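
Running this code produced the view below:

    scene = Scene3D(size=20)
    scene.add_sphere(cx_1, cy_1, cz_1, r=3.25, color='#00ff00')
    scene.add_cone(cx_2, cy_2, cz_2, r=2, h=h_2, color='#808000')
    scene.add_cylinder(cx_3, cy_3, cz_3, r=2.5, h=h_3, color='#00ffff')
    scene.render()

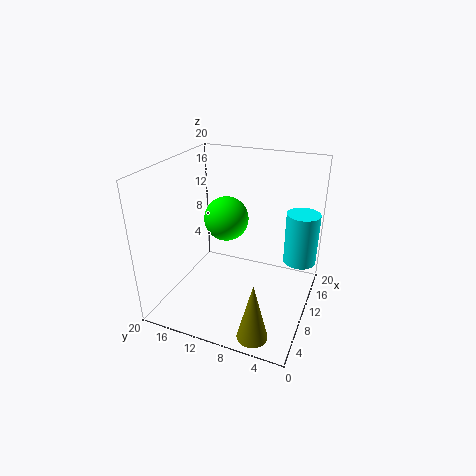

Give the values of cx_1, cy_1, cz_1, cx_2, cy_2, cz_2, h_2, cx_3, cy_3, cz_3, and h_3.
cx_1 = 12.75
cy_1 = 13
cz_1 = 11.25
cx_2 = 2.75
cy_2 = 5
cz_2 = 0.25
h_2 = 8
cx_3 = 17
cy_3 = 2.5
cz_3 = 4
h_3 = 8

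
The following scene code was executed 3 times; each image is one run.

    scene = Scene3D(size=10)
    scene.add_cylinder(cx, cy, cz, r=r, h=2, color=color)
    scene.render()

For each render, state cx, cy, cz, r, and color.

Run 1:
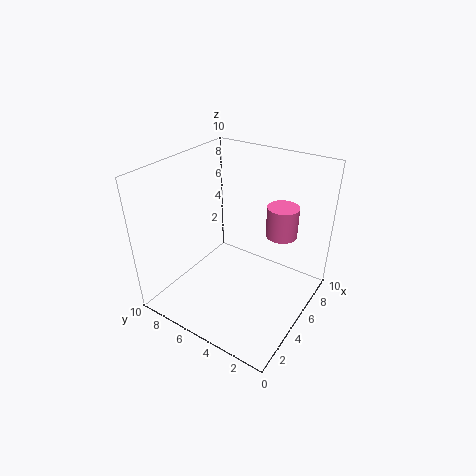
cx = 5.5; cy = 2; cz = 6; r = 1; color = 'hotpink'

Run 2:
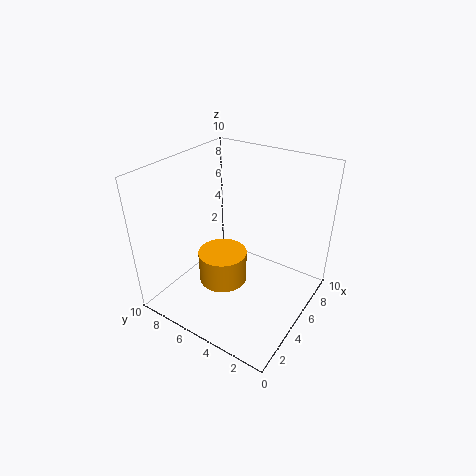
cx = 2.5; cy = 4.5; cz = 3.5; r = 1.5; color = 'orange'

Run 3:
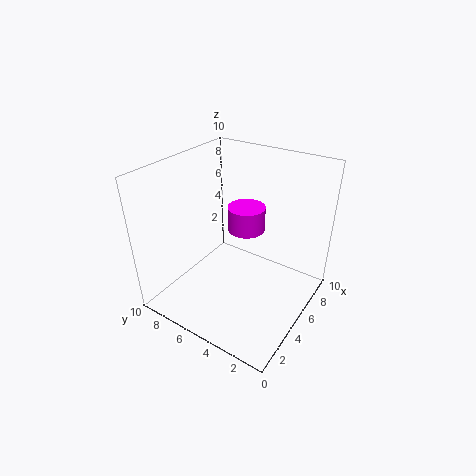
cx = 8.5; cy = 6.5; cz = 3.5; r = 1.5; color = 'magenta'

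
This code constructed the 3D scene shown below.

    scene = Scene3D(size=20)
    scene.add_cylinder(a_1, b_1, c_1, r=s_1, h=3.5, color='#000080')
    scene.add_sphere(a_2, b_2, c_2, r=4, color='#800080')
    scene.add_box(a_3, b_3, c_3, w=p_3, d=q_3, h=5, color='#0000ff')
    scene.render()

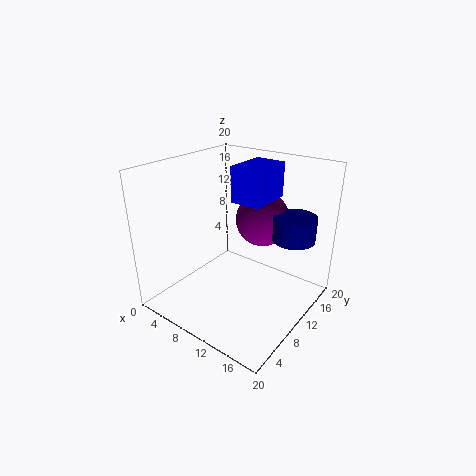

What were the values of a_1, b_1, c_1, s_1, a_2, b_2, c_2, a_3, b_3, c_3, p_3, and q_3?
a_1 = 16, b_1 = 15, c_1 = 9.5, s_1 = 3, a_2 = 10.5, b_2 = 15.5, c_2 = 11, a_3 = 8, b_3 = 11, c_3 = 14.5, p_3 = 4.5, q_3 = 6.5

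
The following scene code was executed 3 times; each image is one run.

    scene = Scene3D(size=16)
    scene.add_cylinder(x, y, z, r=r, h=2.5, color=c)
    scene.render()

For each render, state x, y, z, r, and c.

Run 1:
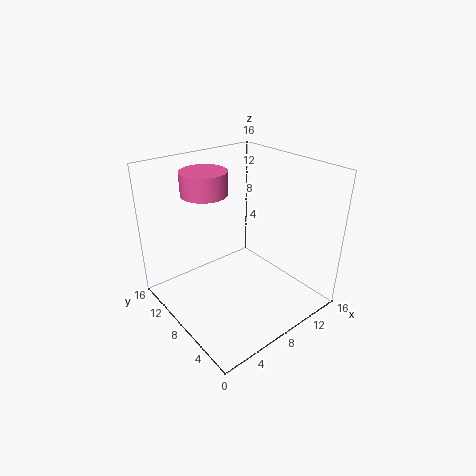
x = 5.5, y = 10.5, z = 13, r = 2.5, c = 'hotpink'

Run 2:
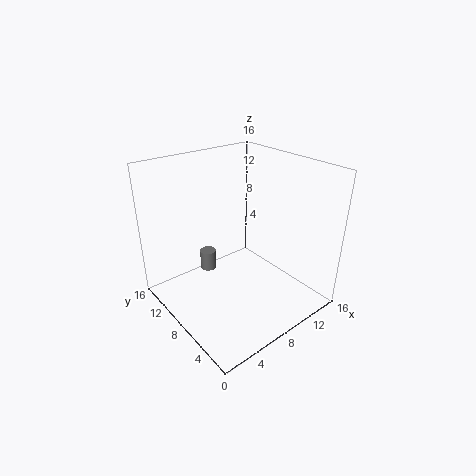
x = 7.5, y = 13.5, z = 1.5, r = 1, c = 'gray'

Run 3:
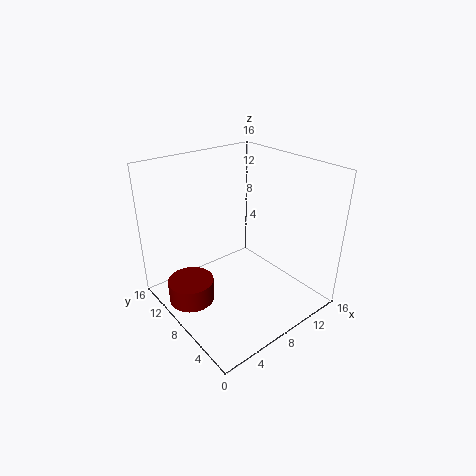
x = 2.5, y = 9.5, z = 1.5, r = 2.5, c = 'maroon'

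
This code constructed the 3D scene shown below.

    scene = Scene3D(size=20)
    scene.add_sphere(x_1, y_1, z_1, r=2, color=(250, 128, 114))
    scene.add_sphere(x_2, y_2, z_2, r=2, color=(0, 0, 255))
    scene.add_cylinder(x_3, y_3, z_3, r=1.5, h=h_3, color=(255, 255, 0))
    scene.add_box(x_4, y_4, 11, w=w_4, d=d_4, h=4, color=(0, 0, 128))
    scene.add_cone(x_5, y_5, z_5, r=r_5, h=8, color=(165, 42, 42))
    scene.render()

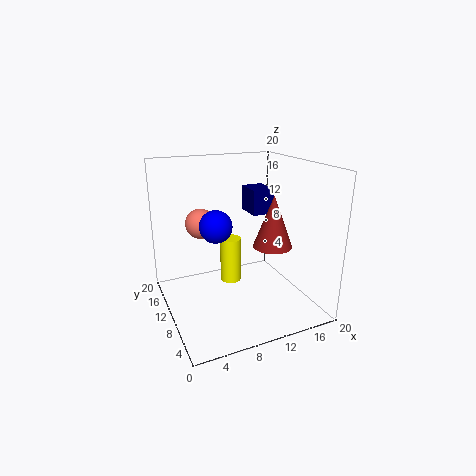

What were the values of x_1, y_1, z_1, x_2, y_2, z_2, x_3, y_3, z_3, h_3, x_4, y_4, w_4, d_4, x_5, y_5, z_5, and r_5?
x_1 = 5
y_1 = 11
z_1 = 12.5
x_2 = 5.5
y_2 = 6.5
z_2 = 13.5
x_3 = 9.5
y_3 = 11.5
z_3 = 3
h_3 = 6.5
x_4 = 15
y_4 = 15
w_4 = 3.5
d_4 = 4.5
x_5 = 16.5
y_5 = 11.5
z_5 = 7
r_5 = 3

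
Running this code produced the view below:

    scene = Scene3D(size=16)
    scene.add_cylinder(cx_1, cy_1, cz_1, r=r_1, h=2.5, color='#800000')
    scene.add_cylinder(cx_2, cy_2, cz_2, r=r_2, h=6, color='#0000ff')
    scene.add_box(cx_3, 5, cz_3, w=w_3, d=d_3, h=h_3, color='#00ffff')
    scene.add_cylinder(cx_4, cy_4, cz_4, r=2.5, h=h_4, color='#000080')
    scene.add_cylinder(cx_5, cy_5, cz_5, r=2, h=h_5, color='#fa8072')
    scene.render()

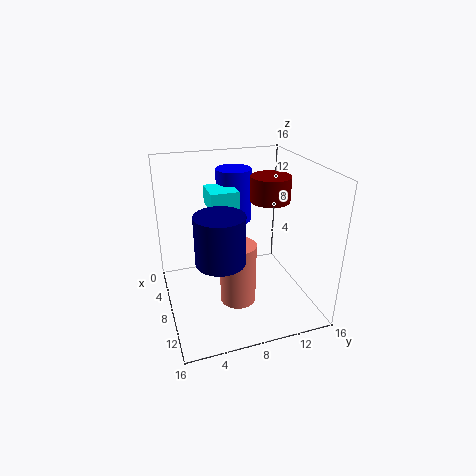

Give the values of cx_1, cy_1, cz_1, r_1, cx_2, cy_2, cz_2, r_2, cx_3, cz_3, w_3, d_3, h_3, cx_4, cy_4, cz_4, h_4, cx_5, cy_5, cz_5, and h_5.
cx_1 = 10.5
cy_1 = 10.5
cz_1 = 13
r_1 = 2
cx_2 = 5
cy_2 = 8.5
cz_2 = 9
r_2 = 2
cx_3 = 5
cz_3 = 11.5
w_3 = 3.5
d_3 = 3
h_3 = 2
cx_4 = 11.5
cy_4 = 5
cz_4 = 7.5
h_4 = 5
cx_5 = 9.5
cy_5 = 7.5
cz_5 = 1
h_5 = 7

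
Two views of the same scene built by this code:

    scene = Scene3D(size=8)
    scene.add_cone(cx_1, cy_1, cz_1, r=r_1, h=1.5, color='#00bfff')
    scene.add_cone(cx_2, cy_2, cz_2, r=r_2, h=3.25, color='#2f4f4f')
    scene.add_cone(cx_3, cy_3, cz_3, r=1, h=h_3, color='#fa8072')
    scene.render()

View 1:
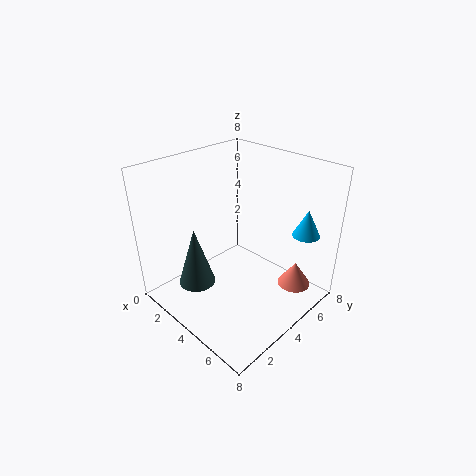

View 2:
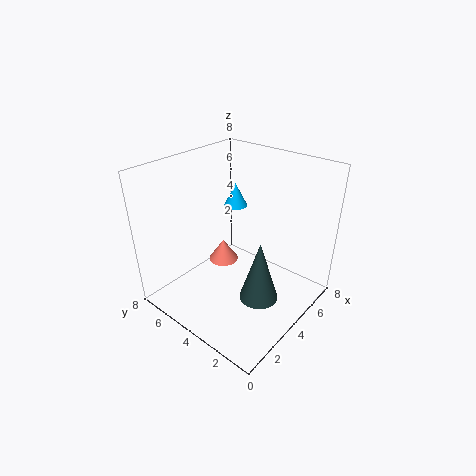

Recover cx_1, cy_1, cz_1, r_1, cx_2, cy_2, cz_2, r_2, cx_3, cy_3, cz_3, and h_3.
cx_1 = 6.75; cy_1 = 6.5; cz_1 = 4.25; r_1 = 0.75; cx_2 = 3; cy_2 = 1.75; cz_2 = 1.75; r_2 = 1; cx_3 = 6; cy_3 = 7; cz_3 = 0.25; h_3 = 1.5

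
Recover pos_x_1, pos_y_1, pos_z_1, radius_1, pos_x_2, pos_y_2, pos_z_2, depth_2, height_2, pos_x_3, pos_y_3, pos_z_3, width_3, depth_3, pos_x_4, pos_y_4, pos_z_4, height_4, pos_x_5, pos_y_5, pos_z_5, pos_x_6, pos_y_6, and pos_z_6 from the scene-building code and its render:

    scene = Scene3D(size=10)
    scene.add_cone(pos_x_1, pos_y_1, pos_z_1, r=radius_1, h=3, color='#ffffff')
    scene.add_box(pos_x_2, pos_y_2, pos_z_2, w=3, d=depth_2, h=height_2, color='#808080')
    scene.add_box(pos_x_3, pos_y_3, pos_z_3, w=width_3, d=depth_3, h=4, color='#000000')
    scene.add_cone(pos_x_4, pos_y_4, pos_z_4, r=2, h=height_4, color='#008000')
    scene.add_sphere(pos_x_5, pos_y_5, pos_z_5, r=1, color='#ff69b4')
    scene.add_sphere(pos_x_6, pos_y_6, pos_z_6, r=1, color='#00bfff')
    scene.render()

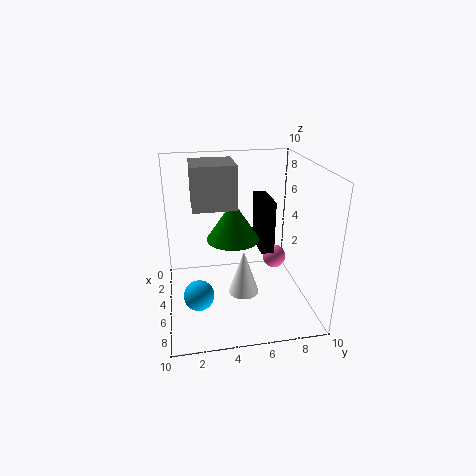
pos_x_1 = 7; pos_y_1 = 5; pos_z_1 = 2; radius_1 = 1; pos_x_2 = 2; pos_y_2 = 2; pos_z_2 = 7; depth_2 = 3; height_2 = 3; pos_x_3 = 1; pos_y_3 = 7; pos_z_3 = 3; width_3 = 3; depth_3 = 1; pos_x_4 = 3; pos_y_4 = 5; pos_z_4 = 4; height_4 = 3; pos_x_5 = 1; pos_y_5 = 9; pos_z_5 = 1; pos_x_6 = 7; pos_y_6 = 2; pos_z_6 = 2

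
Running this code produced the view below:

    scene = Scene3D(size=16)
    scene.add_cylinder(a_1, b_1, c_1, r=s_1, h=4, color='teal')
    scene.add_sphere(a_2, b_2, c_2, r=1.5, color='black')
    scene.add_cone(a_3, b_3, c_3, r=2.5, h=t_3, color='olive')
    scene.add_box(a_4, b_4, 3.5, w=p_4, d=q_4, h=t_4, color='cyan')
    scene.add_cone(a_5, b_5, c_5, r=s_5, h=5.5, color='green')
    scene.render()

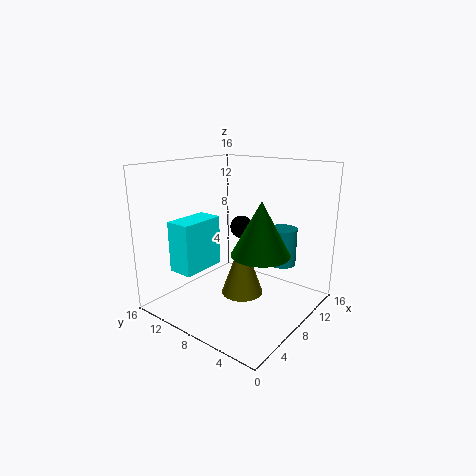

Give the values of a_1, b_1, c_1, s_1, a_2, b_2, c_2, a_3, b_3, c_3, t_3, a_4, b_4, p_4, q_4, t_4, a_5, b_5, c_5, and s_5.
a_1 = 10, b_1 = 3.5, c_1 = 5.5, s_1 = 1.5, a_2 = 14, b_2 = 12, c_2 = 7, a_3 = 9.5, b_3 = 8.5, c_3 = 0.5, t_3 = 7, a_4 = 4, b_4 = 12, p_4 = 5.5, q_4 = 3, t_4 = 6, a_5 = 6.5, b_5 = 4, c_5 = 7.5, s_5 = 3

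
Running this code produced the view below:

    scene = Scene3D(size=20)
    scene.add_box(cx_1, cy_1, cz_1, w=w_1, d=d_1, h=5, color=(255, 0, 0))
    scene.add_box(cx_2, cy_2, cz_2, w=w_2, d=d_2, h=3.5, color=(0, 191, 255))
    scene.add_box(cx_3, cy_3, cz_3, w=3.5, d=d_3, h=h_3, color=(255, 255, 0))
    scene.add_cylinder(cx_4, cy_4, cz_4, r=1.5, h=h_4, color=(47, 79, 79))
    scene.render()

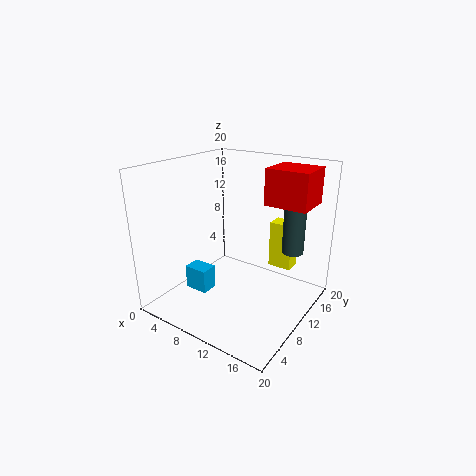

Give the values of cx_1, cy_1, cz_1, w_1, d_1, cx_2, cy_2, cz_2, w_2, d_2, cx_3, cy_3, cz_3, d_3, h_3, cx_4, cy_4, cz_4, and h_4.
cx_1 = 12.5; cy_1 = 12.5; cz_1 = 14.5; w_1 = 6; d_1 = 5.5; cx_2 = 3; cy_2 = 6.5; cz_2 = 1.5; w_2 = 3.5; d_2 = 2.5; cx_3 = 12; cy_3 = 15.5; cz_3 = 4; d_3 = 2.5; h_3 = 7; cx_4 = 16.5; cy_4 = 14; cz_4 = 8; h_4 = 8.5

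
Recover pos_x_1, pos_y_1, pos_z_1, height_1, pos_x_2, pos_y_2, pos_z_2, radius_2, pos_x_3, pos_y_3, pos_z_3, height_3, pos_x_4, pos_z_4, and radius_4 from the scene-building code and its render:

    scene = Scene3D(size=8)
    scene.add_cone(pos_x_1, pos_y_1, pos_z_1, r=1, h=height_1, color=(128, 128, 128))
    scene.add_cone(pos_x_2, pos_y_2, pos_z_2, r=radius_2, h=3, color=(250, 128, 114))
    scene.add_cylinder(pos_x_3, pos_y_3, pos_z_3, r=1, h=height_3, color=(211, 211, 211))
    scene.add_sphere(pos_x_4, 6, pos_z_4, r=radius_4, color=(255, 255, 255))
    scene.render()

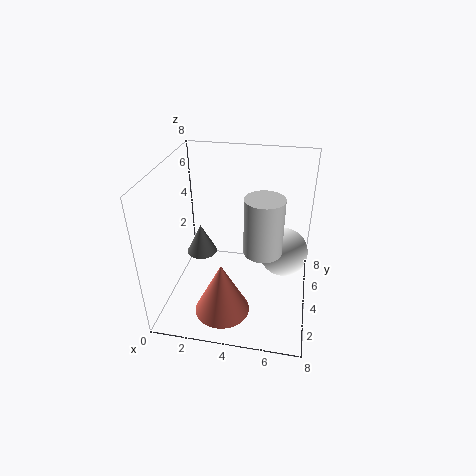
pos_x_1 = 1
pos_y_1 = 6.5
pos_z_1 = 1
height_1 = 2
pos_x_2 = 3.5
pos_y_2 = 2
pos_z_2 = 0.5
radius_2 = 1.5
pos_x_3 = 5.5
pos_y_3 = 3
pos_z_3 = 4
height_3 = 3
pos_x_4 = 6.5
pos_z_4 = 2
radius_4 = 1.5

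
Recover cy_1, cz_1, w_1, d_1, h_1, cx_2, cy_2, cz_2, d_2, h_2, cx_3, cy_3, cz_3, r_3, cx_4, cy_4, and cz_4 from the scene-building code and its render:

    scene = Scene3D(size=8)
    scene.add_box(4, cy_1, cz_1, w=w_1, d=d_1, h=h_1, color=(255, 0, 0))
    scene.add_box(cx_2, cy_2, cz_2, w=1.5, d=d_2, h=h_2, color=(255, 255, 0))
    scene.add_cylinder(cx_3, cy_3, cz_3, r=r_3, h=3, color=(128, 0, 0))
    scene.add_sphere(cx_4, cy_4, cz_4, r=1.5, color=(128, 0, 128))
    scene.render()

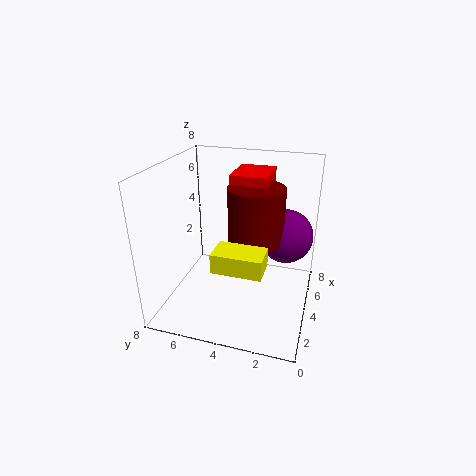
cy_1 = 2.5; cz_1 = 6; w_1 = 2.5; d_1 = 2; h_1 = 1.5; cx_2 = 1; cy_2 = 2; cz_2 = 3.5; d_2 = 2.5; h_2 = 1; cx_3 = 4; cy_3 = 3; cz_3 = 4; r_3 = 1.5; cx_4 = 5; cy_4 = 1.5; cz_4 = 4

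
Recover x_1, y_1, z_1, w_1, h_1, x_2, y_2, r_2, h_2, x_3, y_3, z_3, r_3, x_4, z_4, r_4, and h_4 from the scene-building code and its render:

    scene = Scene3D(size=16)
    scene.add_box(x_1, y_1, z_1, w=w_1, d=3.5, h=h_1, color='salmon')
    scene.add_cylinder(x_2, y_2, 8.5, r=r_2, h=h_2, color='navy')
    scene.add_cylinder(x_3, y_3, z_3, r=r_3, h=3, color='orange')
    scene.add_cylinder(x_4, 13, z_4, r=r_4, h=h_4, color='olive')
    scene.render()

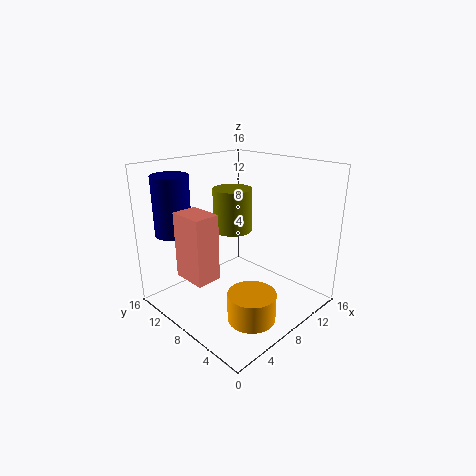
x_1 = 0.5; y_1 = 5.5; z_1 = 6; w_1 = 2.5; h_1 = 6.5; x_2 = 3; y_2 = 13; r_2 = 2; h_2 = 6.5; x_3 = 5.5; y_3 = 3.5; z_3 = 1; r_3 = 2.5; x_4 = 12; z_4 = 6.5; r_4 = 2.5; h_4 = 5.5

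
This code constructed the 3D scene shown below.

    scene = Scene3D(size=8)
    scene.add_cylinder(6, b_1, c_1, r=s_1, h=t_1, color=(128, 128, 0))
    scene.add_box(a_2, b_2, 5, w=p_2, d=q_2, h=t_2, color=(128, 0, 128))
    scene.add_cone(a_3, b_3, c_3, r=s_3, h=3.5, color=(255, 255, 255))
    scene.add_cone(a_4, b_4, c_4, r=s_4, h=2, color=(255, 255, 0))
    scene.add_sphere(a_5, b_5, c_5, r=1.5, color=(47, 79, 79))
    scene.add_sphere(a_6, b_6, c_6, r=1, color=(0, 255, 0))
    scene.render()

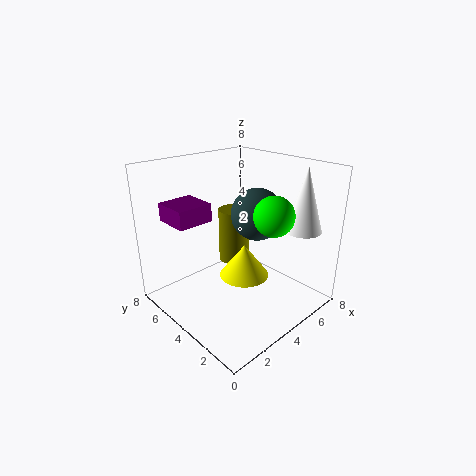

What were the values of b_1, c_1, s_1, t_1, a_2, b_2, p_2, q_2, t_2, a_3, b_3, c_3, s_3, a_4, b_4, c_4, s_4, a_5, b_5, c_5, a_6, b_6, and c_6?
b_1 = 6.5; c_1 = 1; s_1 = 1; t_1 = 3.5; a_2 = 1; b_2 = 5; p_2 = 2; q_2 = 2; t_2 = 1; a_3 = 6.5; b_3 = 1.5; c_3 = 4.5; s_3 = 1; a_4 = 5; b_4 = 4.5; c_4 = 1; s_4 = 1.5; a_5 = 5.5; b_5 = 4; c_5 = 5; a_6 = 4; b_6 = 1.5; c_6 = 6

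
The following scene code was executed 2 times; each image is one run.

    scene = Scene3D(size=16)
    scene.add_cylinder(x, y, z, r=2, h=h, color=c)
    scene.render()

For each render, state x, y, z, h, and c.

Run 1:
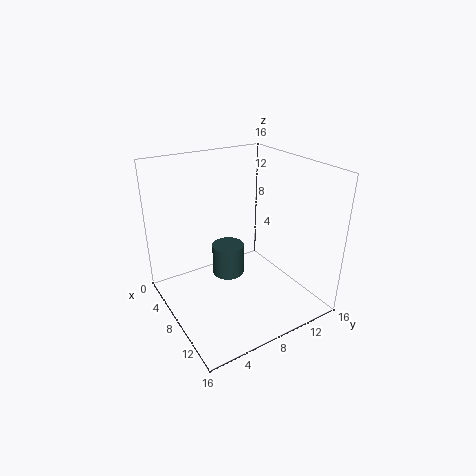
x = 4
y = 9
z = 1
h = 4
c = 'darkslategray'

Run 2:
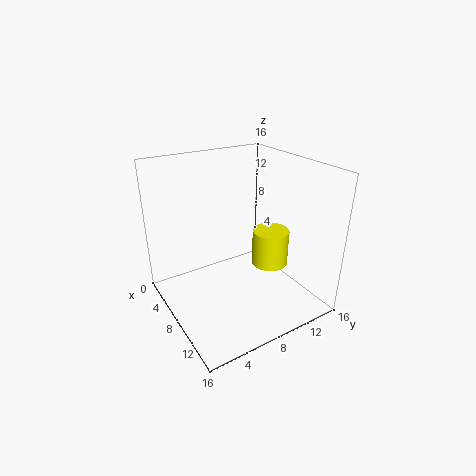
x = 10
y = 11
z = 5
h = 4
c = 'yellow'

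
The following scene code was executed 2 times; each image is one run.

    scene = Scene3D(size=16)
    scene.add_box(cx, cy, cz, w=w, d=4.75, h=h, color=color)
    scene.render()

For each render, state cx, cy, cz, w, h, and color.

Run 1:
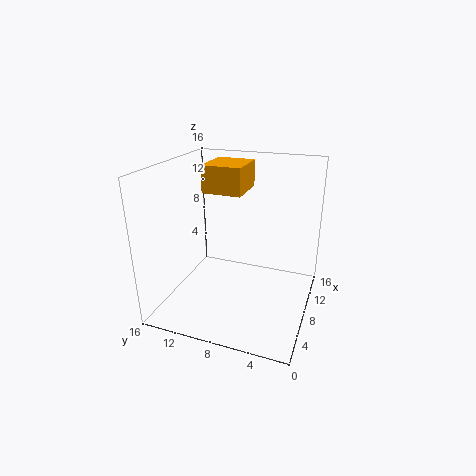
cx = 10; cy = 8.5; cz = 12; w = 5.25; h = 3.25; color = 'orange'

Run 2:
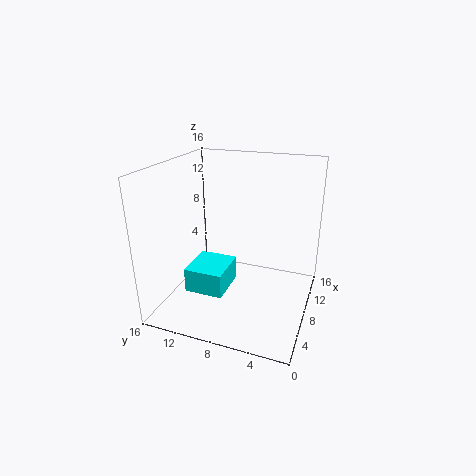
cx = 6.75; cy = 9.75; cz = 0.25; w = 5.25; h = 3; color = 'cyan'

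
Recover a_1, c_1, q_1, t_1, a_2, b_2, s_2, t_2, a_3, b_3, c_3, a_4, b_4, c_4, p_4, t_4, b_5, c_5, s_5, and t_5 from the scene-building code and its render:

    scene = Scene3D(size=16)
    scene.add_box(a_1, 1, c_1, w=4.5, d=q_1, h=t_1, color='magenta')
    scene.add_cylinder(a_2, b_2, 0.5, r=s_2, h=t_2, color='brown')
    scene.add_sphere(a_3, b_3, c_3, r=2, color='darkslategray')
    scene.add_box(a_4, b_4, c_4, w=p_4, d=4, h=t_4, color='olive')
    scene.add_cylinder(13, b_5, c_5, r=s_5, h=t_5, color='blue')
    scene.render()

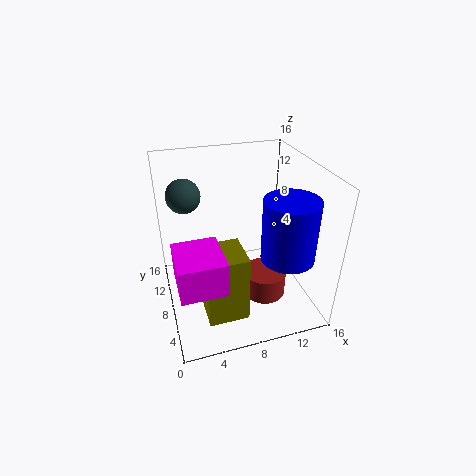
a_1 = 0.5
c_1 = 6.5
q_1 = 5
t_1 = 3.5
a_2 = 11
b_2 = 7
s_2 = 2.5
t_2 = 3
a_3 = 3
b_3 = 13
c_3 = 11.5
a_4 = 3
b_4 = 1
c_4 = 3
p_4 = 4
t_4 = 7
b_5 = 5.5
c_5 = 6
s_5 = 3
t_5 = 7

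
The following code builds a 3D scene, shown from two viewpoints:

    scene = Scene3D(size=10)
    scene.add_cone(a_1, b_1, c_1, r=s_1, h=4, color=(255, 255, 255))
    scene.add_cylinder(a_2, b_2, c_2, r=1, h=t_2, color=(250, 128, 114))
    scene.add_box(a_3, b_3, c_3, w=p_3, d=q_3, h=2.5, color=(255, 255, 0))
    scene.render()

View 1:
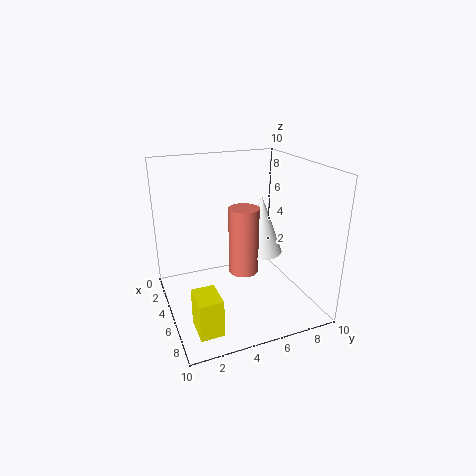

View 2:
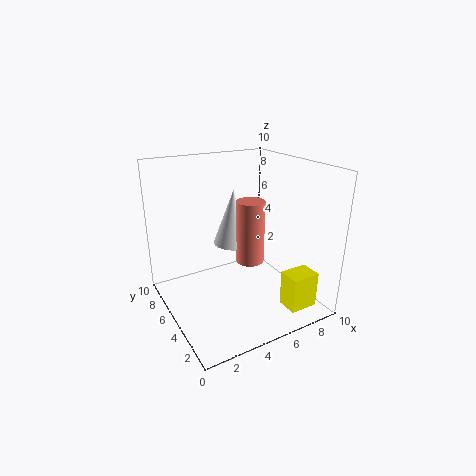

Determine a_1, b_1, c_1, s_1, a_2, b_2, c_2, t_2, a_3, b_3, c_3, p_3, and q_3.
a_1 = 5.5; b_1 = 6.5; c_1 = 4; s_1 = 1.5; a_2 = 6; b_2 = 5; c_2 = 3; t_2 = 4.5; a_3 = 7; b_3 = 1; c_3 = 0.5; p_3 = 2; q_3 = 1.5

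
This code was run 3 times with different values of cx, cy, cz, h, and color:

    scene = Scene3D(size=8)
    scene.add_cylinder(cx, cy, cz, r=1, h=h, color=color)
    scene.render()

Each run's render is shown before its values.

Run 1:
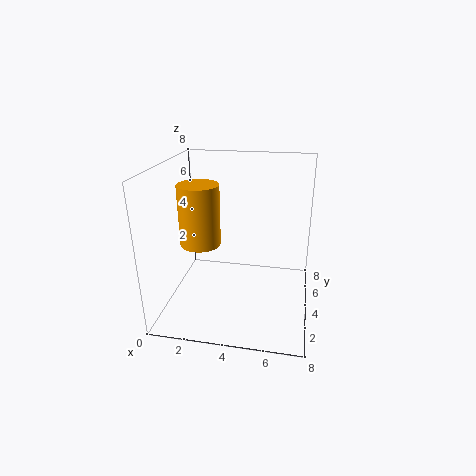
cx = 2.5; cy = 2; cz = 4.5; h = 3; color = 'orange'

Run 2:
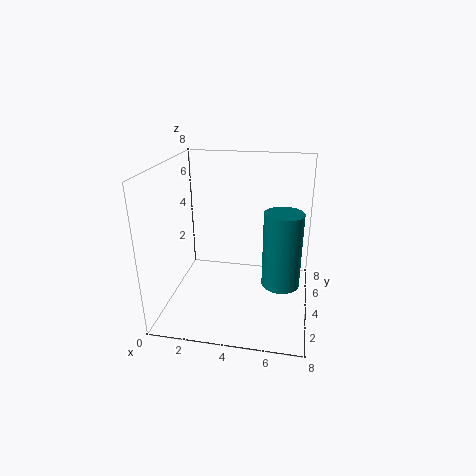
cx = 6.5; cy = 3; cz = 2; h = 4; color = 'teal'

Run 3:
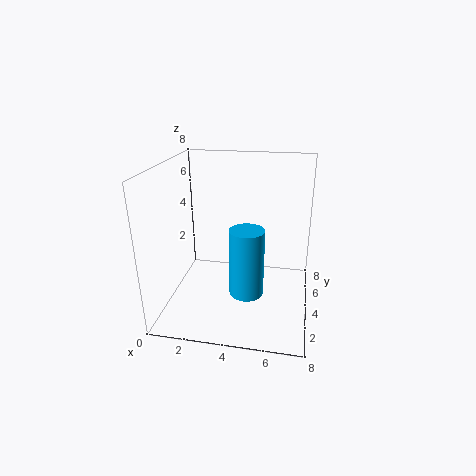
cx = 4.5; cy = 4; cz = 0.5; h = 4; color = 'deepskyblue'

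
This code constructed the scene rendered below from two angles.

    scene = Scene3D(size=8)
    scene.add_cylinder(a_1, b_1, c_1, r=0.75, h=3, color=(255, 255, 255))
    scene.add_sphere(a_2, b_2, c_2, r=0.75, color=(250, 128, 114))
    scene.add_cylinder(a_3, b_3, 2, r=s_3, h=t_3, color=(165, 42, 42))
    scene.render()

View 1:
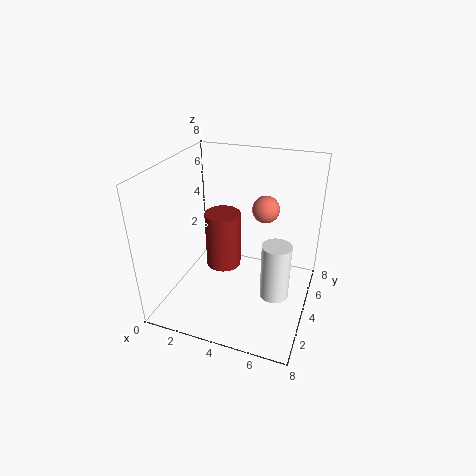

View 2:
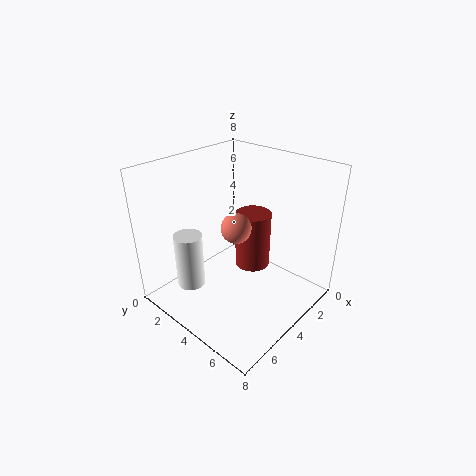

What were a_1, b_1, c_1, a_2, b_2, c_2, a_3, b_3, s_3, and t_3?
a_1 = 6.5; b_1 = 2.75; c_1 = 1.75; a_2 = 5.25; b_2 = 5; c_2 = 5.5; a_3 = 3; b_3 = 4.25; s_3 = 1; t_3 = 3.25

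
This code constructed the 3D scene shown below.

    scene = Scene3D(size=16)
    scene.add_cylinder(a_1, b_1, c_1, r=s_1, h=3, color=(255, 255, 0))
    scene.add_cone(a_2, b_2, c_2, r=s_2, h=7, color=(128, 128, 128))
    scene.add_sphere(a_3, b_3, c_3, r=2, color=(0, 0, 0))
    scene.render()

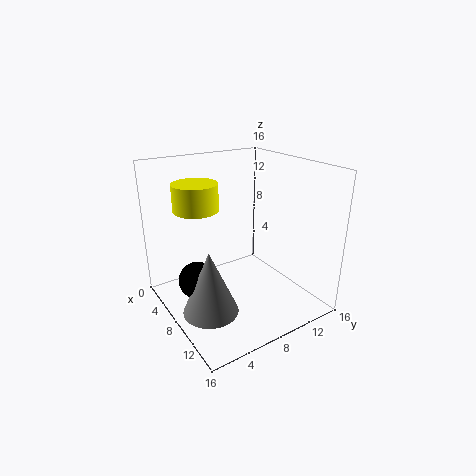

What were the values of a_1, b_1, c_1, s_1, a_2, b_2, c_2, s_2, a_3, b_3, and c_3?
a_1 = 5; b_1 = 4.5; c_1 = 11; s_1 = 2.5; a_2 = 9.5; b_2 = 3.5; c_2 = 1; s_2 = 3; a_3 = 7.5; b_3 = 3; c_3 = 4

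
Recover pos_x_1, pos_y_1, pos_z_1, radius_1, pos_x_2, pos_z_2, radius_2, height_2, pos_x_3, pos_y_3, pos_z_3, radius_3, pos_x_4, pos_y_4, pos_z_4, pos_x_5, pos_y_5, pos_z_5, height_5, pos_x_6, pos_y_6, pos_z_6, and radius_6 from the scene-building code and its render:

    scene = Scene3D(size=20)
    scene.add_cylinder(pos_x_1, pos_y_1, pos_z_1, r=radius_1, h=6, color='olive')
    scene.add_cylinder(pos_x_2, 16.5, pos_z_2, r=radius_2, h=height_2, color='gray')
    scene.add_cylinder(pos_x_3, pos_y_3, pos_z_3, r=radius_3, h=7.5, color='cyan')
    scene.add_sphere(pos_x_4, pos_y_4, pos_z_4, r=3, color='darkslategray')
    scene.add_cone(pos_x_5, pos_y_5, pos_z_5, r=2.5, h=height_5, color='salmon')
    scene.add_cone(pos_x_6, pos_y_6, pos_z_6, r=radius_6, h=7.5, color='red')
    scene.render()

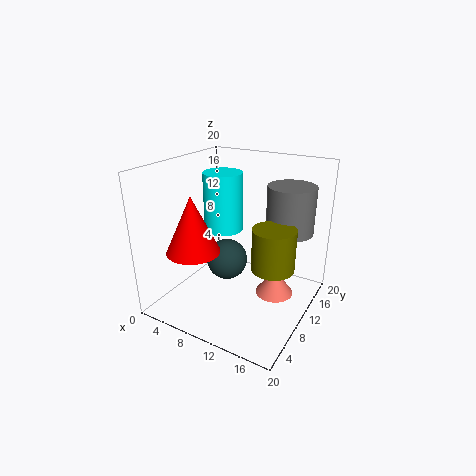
pos_x_1 = 15; pos_y_1 = 11; pos_z_1 = 6; radius_1 = 3; pos_x_2 = 15; pos_z_2 = 9.5; radius_2 = 3.5; height_2 = 7; pos_x_3 = 9; pos_y_3 = 8; pos_z_3 = 12; radius_3 = 2.5; pos_x_4 = 7.5; pos_y_4 = 11; pos_z_4 = 5.5; pos_x_5 = 16; pos_y_5 = 9.5; pos_z_5 = 3.5; height_5 = 3.5; pos_x_6 = 6.5; pos_y_6 = 4.5; pos_z_6 = 9.5; radius_6 = 3.5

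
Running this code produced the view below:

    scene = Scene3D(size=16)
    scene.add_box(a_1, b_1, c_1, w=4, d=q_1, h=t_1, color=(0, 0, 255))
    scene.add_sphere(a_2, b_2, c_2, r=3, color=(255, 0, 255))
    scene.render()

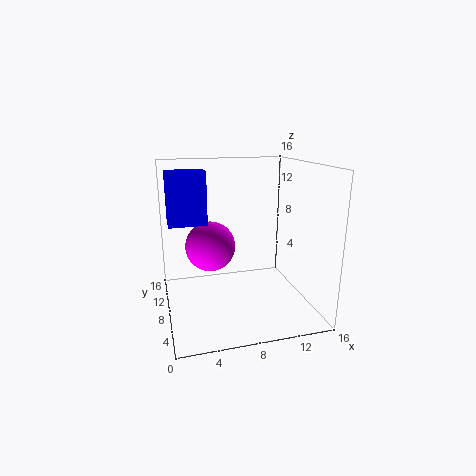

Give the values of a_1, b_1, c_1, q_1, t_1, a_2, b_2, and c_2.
a_1 = 0.5; b_1 = 7; c_1 = 10; q_1 = 2.5; t_1 = 5.5; a_2 = 5.5; b_2 = 11.5; c_2 = 6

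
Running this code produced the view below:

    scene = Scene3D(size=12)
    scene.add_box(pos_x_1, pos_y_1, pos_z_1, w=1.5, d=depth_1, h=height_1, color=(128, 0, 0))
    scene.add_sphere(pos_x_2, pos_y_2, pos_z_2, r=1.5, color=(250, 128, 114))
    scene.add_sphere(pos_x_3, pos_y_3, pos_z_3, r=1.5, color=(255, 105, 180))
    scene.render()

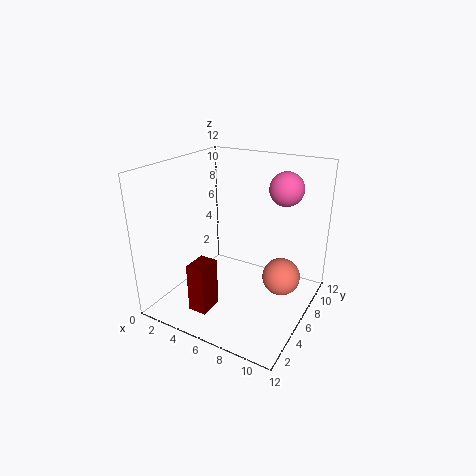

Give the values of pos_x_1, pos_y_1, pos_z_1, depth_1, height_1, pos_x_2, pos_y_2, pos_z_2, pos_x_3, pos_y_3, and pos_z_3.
pos_x_1 = 4
pos_y_1 = 1.5
pos_z_1 = 1
depth_1 = 2
height_1 = 4
pos_x_2 = 10
pos_y_2 = 6
pos_z_2 = 3.5
pos_x_3 = 8.5
pos_y_3 = 10
pos_z_3 = 9.5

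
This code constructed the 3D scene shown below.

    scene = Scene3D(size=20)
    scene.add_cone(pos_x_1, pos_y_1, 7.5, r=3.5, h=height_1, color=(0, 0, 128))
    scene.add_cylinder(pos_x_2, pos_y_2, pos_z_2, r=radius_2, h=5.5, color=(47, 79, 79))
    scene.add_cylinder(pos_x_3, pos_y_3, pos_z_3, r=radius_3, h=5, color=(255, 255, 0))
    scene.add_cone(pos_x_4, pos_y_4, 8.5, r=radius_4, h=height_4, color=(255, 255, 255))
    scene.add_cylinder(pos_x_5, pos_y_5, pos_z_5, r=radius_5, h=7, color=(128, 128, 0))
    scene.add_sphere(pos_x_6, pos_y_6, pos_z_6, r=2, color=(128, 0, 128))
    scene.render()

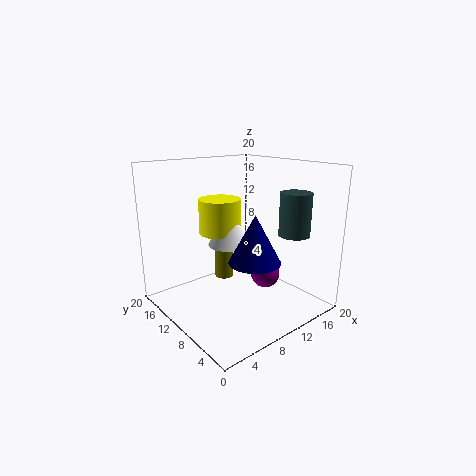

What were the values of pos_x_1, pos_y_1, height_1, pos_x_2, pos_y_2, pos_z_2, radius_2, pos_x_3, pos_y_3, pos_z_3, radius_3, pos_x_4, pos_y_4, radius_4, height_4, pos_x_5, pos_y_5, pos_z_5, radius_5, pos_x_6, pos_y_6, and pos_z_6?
pos_x_1 = 10, pos_y_1 = 6.5, height_1 = 6.5, pos_x_2 = 13.5, pos_y_2 = 3, pos_z_2 = 11.5, radius_2 = 2, pos_x_3 = 9.5, pos_y_3 = 13.5, pos_z_3 = 10, radius_3 = 3, pos_x_4 = 10, pos_y_4 = 12, radius_4 = 3, height_4 = 6, pos_x_5 = 12, pos_y_5 = 16, pos_z_5 = 1.5, radius_5 = 1.5, pos_x_6 = 12.5, pos_y_6 = 7, pos_z_6 = 5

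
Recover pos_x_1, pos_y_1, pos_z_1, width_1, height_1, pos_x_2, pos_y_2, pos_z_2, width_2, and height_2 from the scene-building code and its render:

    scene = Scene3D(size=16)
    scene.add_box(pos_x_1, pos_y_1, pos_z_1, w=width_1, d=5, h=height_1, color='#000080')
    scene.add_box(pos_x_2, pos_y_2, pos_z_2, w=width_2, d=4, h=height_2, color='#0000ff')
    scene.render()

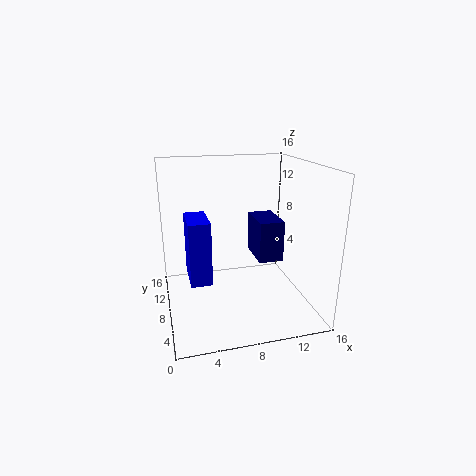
pos_x_1 = 11, pos_y_1 = 9, pos_z_1 = 4, width_1 = 3, height_1 = 5, pos_x_2 = 2, pos_y_2 = 2, pos_z_2 = 6, width_2 = 2, height_2 = 6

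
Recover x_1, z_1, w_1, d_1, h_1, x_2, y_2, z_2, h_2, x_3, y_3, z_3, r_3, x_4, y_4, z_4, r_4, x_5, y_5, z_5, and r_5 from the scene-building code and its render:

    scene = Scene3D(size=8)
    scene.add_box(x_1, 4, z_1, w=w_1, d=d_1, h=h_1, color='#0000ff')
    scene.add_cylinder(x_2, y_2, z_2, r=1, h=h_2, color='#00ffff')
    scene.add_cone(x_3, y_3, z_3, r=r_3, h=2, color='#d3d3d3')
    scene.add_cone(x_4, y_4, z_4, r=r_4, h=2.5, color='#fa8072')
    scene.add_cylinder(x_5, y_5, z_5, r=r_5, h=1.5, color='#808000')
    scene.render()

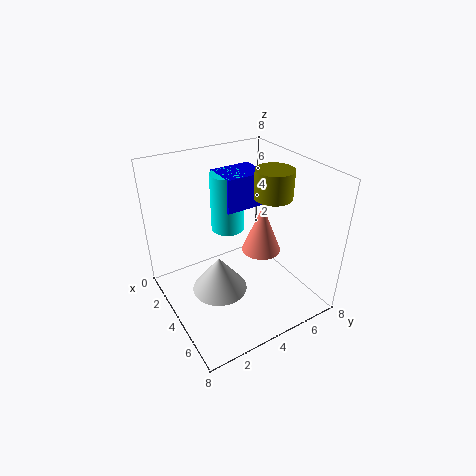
x_1 = 1; z_1 = 5; w_1 = 2; d_1 = 2.5; h_1 = 2; x_2 = 2; y_2 = 4.5; z_2 = 3.5; h_2 = 3.5; x_3 = 4.5; y_3 = 2.5; z_3 = 1.5; r_3 = 1.5; x_4 = 5.5; y_4 = 4.5; z_4 = 4; r_4 = 1; x_5 = 5; y_5 = 5.5; z_5 = 6.5; r_5 = 1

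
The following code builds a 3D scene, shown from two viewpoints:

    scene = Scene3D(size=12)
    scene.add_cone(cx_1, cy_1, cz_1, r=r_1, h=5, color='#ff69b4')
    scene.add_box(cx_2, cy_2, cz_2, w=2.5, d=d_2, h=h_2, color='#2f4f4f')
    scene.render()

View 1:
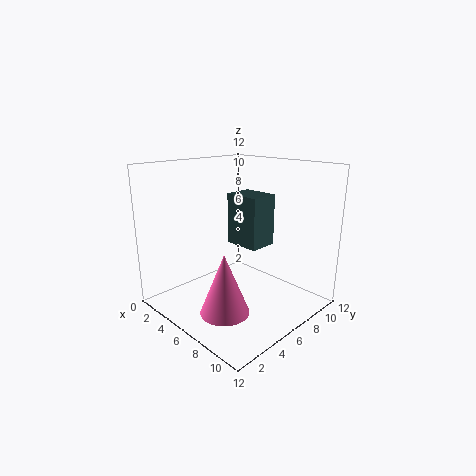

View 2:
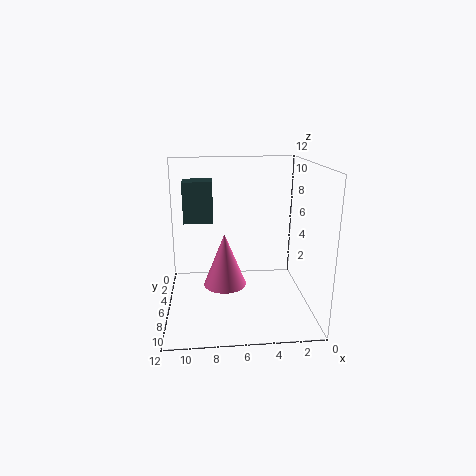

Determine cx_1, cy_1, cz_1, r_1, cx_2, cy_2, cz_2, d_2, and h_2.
cx_1 = 7, cy_1 = 3.5, cz_1 = 0.5, r_1 = 2, cx_2 = 8, cy_2 = 3, cz_2 = 7, d_2 = 2, h_2 = 3.5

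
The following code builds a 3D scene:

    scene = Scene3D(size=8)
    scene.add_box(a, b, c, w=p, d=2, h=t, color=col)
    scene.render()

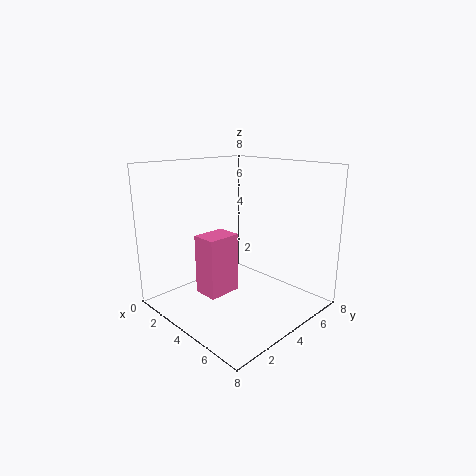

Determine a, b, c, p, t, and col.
a = 2, b = 2.5, c = 0.5, p = 1.5, t = 3.5, col = 'hotpink'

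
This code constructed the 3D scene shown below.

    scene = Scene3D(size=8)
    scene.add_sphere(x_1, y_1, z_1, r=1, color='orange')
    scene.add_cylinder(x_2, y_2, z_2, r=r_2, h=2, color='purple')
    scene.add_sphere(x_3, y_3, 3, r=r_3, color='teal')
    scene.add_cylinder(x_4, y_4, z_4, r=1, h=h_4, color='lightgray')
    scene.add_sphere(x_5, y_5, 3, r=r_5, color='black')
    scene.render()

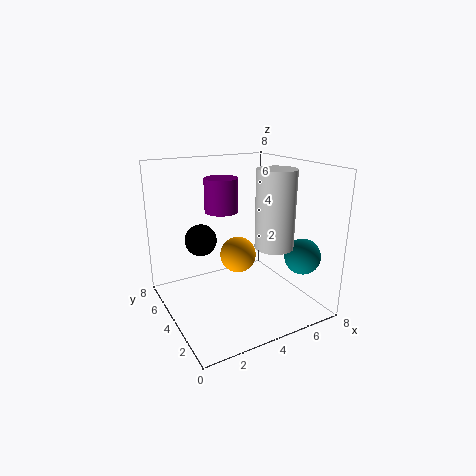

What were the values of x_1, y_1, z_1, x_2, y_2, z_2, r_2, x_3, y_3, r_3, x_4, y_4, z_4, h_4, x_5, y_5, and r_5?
x_1 = 4, y_1 = 4, z_1 = 3, x_2 = 4, y_2 = 6, z_2 = 5, r_2 = 1, x_3 = 7, y_3 = 2, r_3 = 1, x_4 = 5, y_4 = 2, z_4 = 4, h_4 = 4, x_5 = 3, y_5 = 7, r_5 = 1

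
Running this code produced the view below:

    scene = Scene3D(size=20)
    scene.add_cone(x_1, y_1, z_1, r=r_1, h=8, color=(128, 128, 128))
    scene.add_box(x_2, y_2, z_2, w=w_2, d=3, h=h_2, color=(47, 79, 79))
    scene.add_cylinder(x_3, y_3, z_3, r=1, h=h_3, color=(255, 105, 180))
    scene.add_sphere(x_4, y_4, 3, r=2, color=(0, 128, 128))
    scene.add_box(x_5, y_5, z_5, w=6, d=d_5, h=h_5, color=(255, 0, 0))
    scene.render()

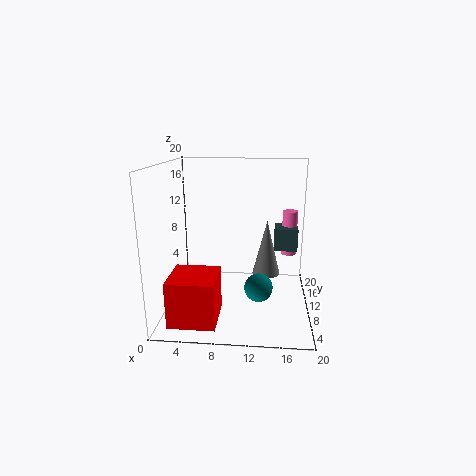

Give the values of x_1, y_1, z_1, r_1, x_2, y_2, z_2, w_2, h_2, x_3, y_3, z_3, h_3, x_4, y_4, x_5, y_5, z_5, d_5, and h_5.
x_1 = 14, y_1 = 12, z_1 = 4, r_1 = 2, x_2 = 15, y_2 = 8, z_2 = 9, w_2 = 3, h_2 = 3, x_3 = 17, y_3 = 10, z_3 = 8, h_3 = 6, x_4 = 13, y_4 = 9, x_5 = 2, y_5 = 1, z_5 = 1, d_5 = 6, h_5 = 6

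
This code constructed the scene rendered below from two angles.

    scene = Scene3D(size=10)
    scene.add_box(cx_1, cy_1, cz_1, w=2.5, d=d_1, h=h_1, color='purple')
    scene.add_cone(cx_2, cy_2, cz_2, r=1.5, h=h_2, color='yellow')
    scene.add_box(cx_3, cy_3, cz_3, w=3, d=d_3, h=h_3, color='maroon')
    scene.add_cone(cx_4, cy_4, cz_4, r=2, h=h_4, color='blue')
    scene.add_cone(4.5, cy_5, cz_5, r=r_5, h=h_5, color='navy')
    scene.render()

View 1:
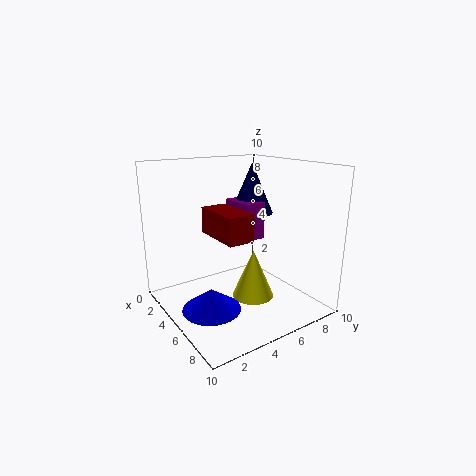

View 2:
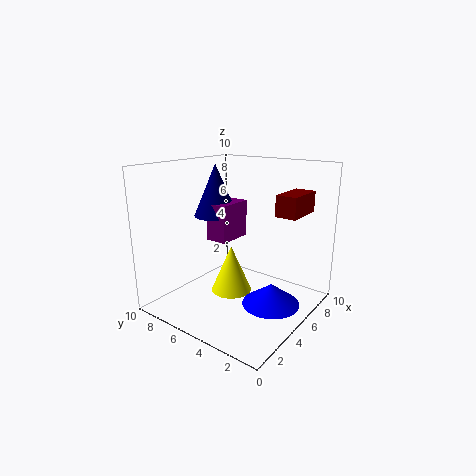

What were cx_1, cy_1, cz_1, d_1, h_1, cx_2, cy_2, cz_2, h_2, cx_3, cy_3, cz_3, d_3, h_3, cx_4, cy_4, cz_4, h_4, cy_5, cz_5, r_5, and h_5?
cx_1 = 3.5; cy_1 = 5; cz_1 = 5; d_1 = 1.5; h_1 = 2.5; cx_2 = 5.5; cy_2 = 6; cz_2 = 0.5; h_2 = 3.5; cx_3 = 6.5; cy_3 = 1.5; cz_3 = 6.5; d_3 = 1.5; h_3 = 1.5; cx_4 = 5.5; cy_4 = 2.5; cz_4 = 0.5; h_4 = 1.5; cy_5 = 6.5; cz_5 = 6.5; r_5 = 1.5; h_5 = 3.5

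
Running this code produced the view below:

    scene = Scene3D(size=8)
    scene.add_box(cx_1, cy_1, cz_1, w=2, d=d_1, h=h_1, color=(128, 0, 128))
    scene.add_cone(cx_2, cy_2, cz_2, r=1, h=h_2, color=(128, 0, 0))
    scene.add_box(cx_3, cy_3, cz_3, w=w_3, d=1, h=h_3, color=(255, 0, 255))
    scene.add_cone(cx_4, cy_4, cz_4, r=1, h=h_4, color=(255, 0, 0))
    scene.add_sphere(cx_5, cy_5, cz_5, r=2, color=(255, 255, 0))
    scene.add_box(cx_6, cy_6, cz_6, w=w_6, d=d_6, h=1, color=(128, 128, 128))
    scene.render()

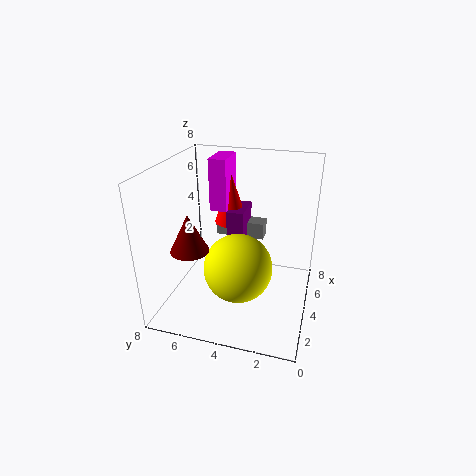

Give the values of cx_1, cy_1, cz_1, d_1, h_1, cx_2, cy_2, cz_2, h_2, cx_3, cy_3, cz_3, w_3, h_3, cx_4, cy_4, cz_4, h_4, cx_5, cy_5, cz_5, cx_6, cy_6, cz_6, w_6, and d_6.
cx_1 = 5
cy_1 = 4
cz_1 = 3
d_1 = 1
h_1 = 2
cx_2 = 2
cy_2 = 6
cz_2 = 4
h_2 = 2
cx_3 = 5
cy_3 = 5
cz_3 = 5
w_3 = 2
h_3 = 3
cx_4 = 6
cy_4 = 5
cz_4 = 4
h_4 = 3
cx_5 = 4
cy_5 = 4
cz_5 = 2
cx_6 = 6
cy_6 = 3
cz_6 = 3
w_6 = 1
d_6 = 3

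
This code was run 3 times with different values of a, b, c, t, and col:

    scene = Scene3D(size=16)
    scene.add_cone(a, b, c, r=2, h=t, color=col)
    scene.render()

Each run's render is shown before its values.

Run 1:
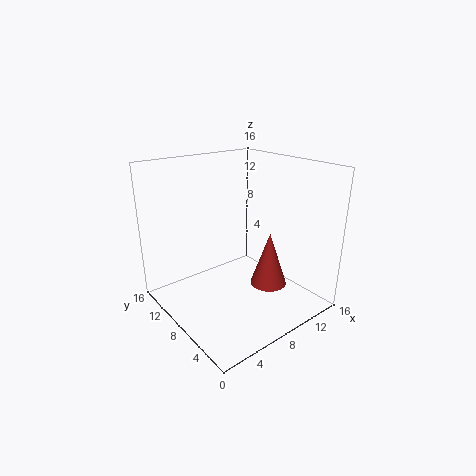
a = 10, b = 5, c = 3, t = 6, col = 'brown'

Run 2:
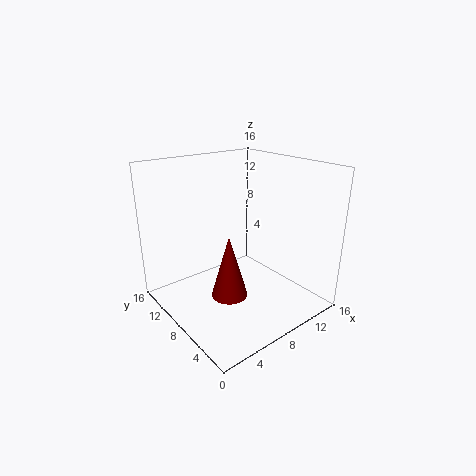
a = 6, b = 7, c = 2, t = 7, col = 'maroon'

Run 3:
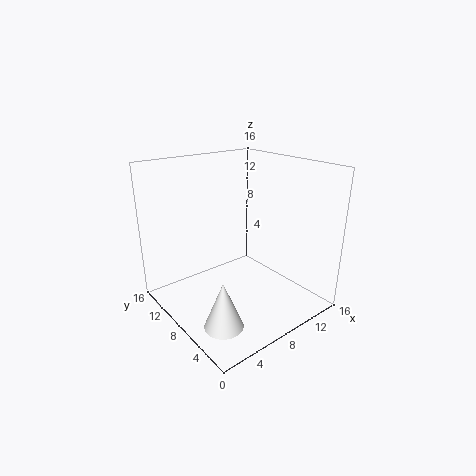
a = 3, b = 4, c = 1, t = 5, col = 'white'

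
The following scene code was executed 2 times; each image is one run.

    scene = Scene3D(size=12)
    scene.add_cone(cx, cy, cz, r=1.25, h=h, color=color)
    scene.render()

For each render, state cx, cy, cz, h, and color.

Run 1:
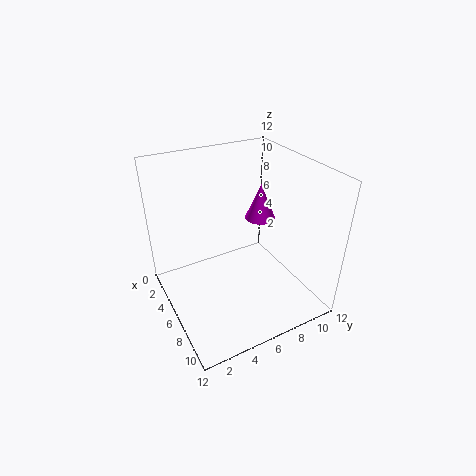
cx = 5.75; cy = 8.25; cz = 7.25; h = 3; color = 'magenta'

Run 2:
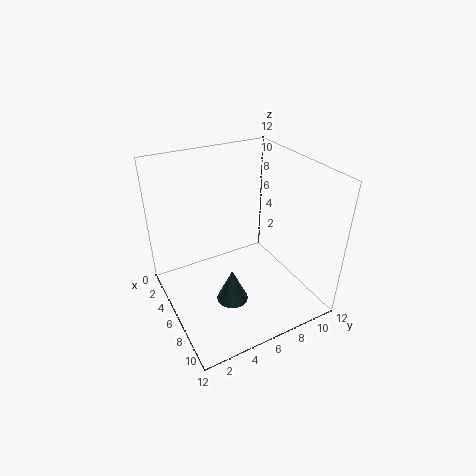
cx = 8.25; cy = 4.25; cz = 2; h = 2.75; color = 'darkslategray'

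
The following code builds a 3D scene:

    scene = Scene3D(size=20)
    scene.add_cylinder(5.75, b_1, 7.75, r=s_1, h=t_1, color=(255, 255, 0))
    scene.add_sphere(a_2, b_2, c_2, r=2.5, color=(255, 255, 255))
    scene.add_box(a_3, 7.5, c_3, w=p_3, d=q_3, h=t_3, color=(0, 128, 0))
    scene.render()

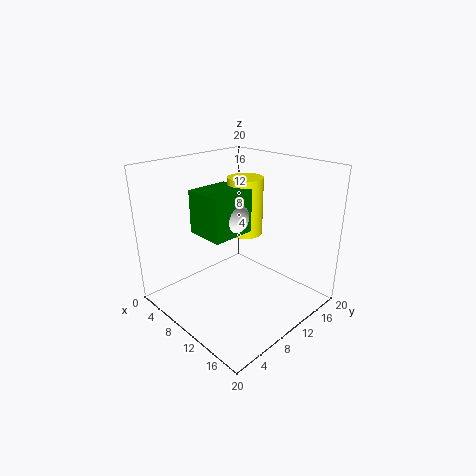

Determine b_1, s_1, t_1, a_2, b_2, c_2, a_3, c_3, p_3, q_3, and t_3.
b_1 = 15.75; s_1 = 2.75; t_1 = 9; a_2 = 7; b_2 = 11.75; c_2 = 11.75; a_3 = 2.5; c_3 = 9.25; p_3 = 6; q_3 = 6.75; t_3 = 6.5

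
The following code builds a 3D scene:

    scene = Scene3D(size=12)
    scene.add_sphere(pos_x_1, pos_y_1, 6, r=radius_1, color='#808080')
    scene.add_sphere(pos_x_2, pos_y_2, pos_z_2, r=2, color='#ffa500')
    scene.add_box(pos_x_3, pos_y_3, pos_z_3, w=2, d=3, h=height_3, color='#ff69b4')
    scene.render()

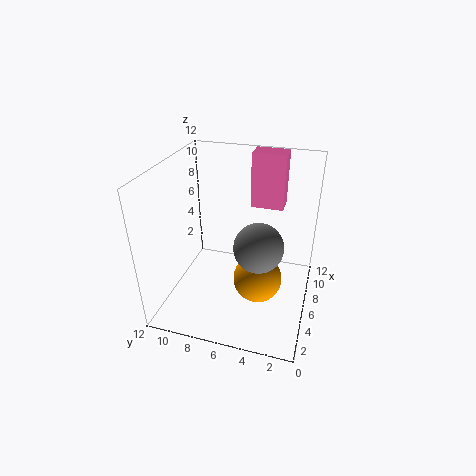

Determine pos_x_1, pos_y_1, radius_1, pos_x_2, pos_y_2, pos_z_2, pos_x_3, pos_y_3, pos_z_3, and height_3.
pos_x_1 = 5
pos_y_1 = 4
radius_1 = 2
pos_x_2 = 5
pos_y_2 = 4
pos_z_2 = 3
pos_x_3 = 10
pos_y_3 = 3
pos_z_3 = 7
height_3 = 5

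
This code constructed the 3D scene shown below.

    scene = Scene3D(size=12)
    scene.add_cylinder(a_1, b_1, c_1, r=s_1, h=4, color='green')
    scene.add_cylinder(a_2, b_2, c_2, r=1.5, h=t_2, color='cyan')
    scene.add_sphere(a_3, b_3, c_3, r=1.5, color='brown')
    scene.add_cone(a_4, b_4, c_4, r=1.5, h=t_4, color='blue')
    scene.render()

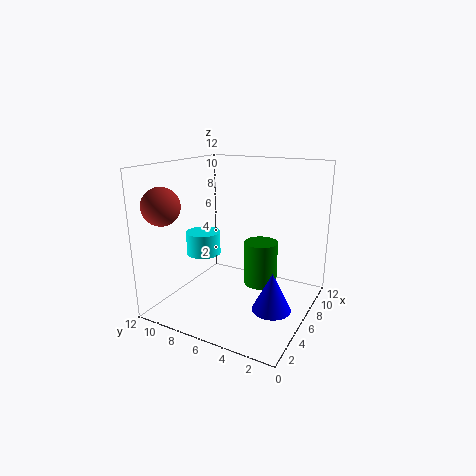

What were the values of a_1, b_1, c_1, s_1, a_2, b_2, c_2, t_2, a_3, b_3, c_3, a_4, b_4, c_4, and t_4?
a_1 = 8.5
b_1 = 5
c_1 = 1
s_1 = 1.5
a_2 = 6
b_2 = 9.5
c_2 = 4
t_2 = 2
a_3 = 2
b_3 = 10.5
c_3 = 9
a_4 = 4
b_4 = 2
c_4 = 1.5
t_4 = 3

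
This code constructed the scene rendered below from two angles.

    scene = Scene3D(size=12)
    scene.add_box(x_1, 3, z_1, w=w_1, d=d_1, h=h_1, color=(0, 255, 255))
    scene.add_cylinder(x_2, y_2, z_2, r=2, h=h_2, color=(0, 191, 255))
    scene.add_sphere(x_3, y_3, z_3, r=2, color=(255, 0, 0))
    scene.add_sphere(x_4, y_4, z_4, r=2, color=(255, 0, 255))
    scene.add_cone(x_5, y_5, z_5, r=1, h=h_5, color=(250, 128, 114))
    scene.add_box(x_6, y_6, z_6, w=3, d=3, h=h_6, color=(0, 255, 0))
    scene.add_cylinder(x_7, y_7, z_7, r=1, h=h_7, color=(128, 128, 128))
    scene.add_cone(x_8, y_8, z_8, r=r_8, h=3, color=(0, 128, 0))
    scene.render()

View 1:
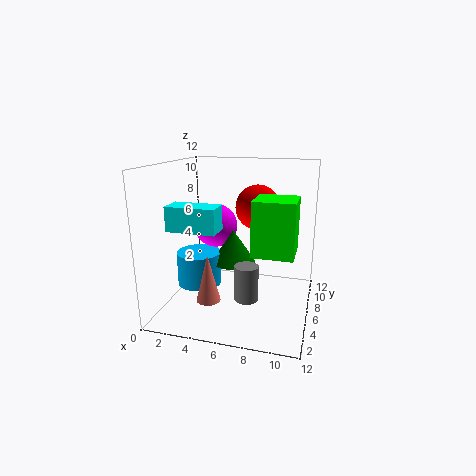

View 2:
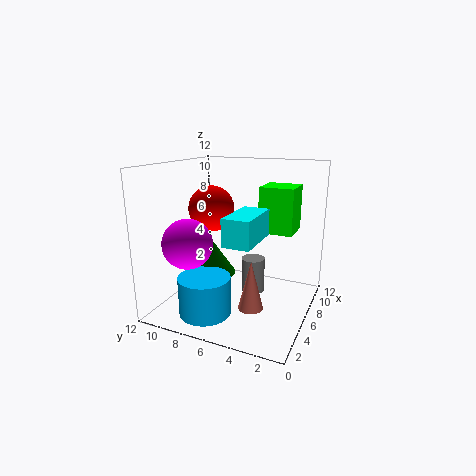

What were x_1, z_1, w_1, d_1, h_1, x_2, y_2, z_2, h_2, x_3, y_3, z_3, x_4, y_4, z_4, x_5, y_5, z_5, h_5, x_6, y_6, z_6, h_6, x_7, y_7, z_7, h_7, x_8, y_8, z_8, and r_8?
x_1 = 1; z_1 = 7; w_1 = 4; d_1 = 2; h_1 = 2; x_2 = 2; y_2 = 7; z_2 = 1; h_2 = 3; x_3 = 7; y_3 = 9; z_3 = 8; x_4 = 3; y_4 = 9; z_4 = 6; x_5 = 4; y_5 = 4; z_5 = 1; h_5 = 4; x_6 = 8; y_6 = 2; z_6 = 6; h_6 = 4; x_7 = 7; y_7 = 5; z_7 = 1; h_7 = 3; x_8 = 5; y_8 = 8; z_8 = 3; r_8 = 2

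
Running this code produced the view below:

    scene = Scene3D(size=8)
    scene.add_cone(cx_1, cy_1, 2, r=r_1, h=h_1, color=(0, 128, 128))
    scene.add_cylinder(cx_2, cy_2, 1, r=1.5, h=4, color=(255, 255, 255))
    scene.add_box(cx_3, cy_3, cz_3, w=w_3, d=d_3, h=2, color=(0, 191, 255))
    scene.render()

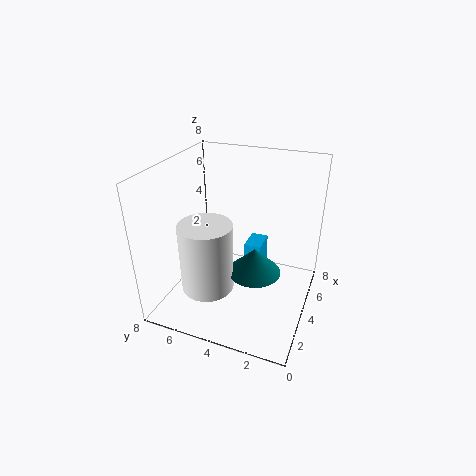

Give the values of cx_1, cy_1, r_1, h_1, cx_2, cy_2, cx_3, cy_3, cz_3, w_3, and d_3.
cx_1 = 4
cy_1 = 3
r_1 = 1.5
h_1 = 1.5
cx_2 = 3
cy_2 = 5.5
cx_3 = 5
cy_3 = 3
cz_3 = 1
w_3 = 1.5
d_3 = 1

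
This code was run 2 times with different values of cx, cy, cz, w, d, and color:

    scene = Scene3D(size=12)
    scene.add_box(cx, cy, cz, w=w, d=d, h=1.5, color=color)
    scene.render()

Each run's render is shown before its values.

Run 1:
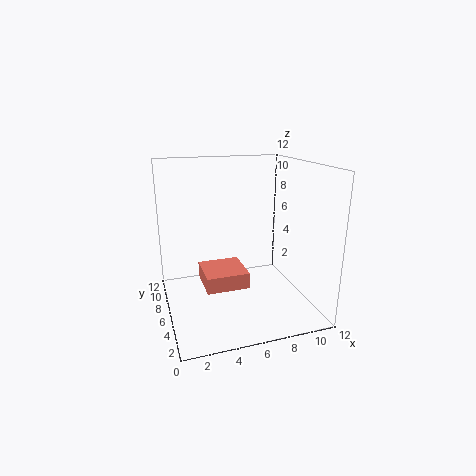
cx = 3.5
cy = 7
cz = 0.5
w = 4
d = 4
color = 'salmon'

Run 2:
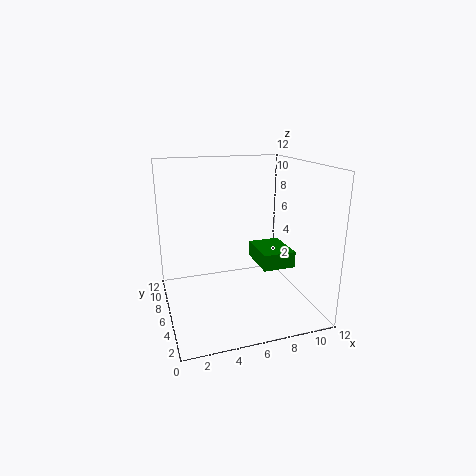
cx = 8.5
cy = 6
cz = 2.5
w = 3
d = 4
color = 'green'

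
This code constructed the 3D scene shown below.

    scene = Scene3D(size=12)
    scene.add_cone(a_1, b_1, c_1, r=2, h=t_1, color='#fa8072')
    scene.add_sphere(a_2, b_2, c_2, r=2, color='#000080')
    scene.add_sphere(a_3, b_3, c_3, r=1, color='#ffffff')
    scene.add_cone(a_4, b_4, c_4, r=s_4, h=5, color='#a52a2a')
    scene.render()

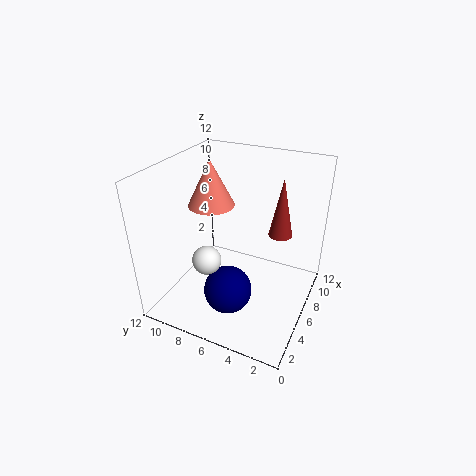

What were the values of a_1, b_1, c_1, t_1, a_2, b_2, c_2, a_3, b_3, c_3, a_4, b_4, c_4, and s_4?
a_1 = 7, b_1 = 9, c_1 = 8, t_1 = 4, a_2 = 4, b_2 = 6, c_2 = 2, a_3 = 1, b_3 = 6, c_3 = 7, a_4 = 8, b_4 = 3, c_4 = 6, s_4 = 1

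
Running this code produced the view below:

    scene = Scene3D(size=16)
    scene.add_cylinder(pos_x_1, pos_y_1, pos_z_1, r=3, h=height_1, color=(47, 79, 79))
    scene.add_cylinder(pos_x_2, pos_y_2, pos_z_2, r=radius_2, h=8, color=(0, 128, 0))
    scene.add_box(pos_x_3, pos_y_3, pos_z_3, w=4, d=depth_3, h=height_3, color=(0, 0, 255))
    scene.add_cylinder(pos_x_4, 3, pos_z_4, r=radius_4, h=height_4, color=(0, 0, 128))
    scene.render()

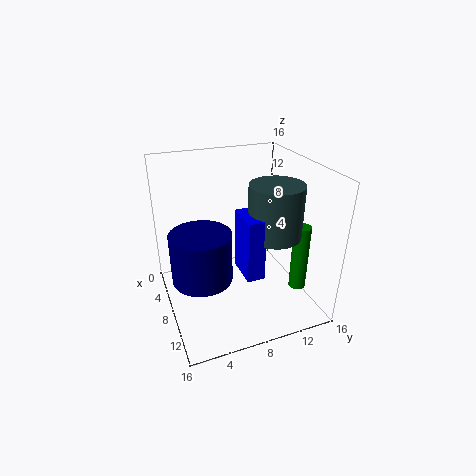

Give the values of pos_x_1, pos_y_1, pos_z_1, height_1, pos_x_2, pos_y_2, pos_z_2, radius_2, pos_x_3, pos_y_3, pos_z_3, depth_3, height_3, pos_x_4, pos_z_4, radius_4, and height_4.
pos_x_1 = 9, pos_y_1 = 12, pos_z_1 = 8, height_1 = 6, pos_x_2 = 10, pos_y_2 = 15, pos_z_2 = 1, radius_2 = 1, pos_x_3 = 7, pos_y_3 = 8, pos_z_3 = 4, depth_3 = 2, height_3 = 7, pos_x_4 = 11, pos_z_4 = 6, radius_4 = 3, height_4 = 5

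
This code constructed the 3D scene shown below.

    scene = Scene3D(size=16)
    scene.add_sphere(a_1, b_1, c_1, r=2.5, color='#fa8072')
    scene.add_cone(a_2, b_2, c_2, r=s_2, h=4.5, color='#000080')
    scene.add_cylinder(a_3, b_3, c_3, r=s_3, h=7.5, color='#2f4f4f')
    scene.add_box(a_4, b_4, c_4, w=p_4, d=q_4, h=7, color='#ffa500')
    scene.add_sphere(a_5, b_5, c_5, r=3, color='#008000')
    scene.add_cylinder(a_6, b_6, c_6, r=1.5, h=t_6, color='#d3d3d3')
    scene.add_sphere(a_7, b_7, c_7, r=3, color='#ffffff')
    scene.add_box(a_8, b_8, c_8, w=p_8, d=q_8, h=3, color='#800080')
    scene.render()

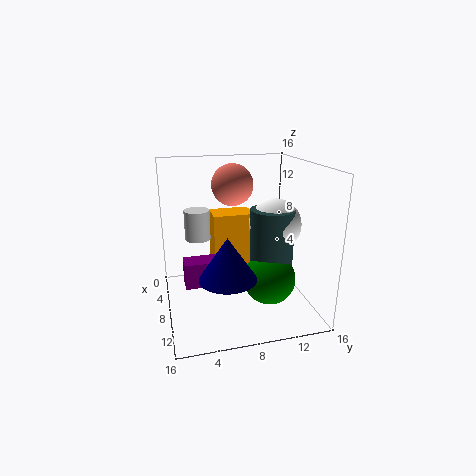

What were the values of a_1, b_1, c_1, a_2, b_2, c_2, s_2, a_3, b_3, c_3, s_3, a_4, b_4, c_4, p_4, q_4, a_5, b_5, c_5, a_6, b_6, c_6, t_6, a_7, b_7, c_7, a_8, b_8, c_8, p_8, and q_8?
a_1 = 3.5
b_1 = 8.5
c_1 = 13
a_2 = 11.5
b_2 = 6
c_2 = 5
s_2 = 3
a_3 = 8
b_3 = 12
c_3 = 3.5
s_3 = 2.5
a_4 = 1
b_4 = 6
c_4 = 2.5
p_4 = 3.5
q_4 = 5
a_5 = 9
b_5 = 11.5
c_5 = 3
a_6 = 4.5
b_6 = 4
c_6 = 7
t_6 = 3.5
a_7 = 7.5
b_7 = 12.5
c_7 = 9
a_8 = 5
b_8 = 2
c_8 = 2
p_8 = 2.5
q_8 = 5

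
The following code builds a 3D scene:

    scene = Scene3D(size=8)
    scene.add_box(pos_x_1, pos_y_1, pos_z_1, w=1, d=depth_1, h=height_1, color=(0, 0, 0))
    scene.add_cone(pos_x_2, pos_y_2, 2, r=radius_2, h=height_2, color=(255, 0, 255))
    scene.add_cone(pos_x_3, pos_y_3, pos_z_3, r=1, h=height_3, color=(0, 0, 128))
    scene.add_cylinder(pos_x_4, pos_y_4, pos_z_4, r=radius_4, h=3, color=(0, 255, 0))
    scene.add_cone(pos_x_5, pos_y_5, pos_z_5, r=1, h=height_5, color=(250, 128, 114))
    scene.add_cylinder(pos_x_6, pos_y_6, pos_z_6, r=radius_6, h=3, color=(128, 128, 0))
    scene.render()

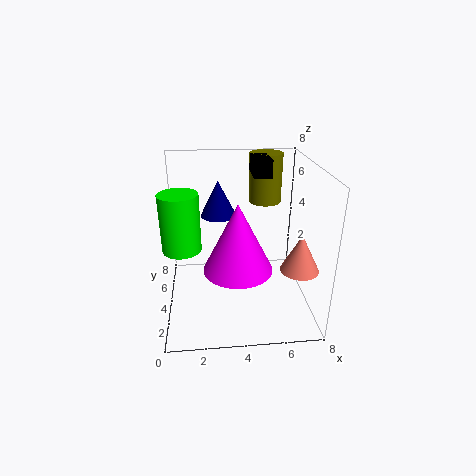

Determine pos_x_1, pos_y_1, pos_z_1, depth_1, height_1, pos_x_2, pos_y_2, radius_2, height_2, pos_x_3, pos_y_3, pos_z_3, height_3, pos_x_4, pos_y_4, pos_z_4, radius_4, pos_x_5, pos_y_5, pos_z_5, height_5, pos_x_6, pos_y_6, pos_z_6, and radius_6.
pos_x_1 = 5; pos_y_1 = 5; pos_z_1 = 7; depth_1 = 2; height_1 = 1; pos_x_2 = 4; pos_y_2 = 4; radius_2 = 2; height_2 = 4; pos_x_3 = 3; pos_y_3 = 5; pos_z_3 = 5; height_3 = 2; pos_x_4 = 1; pos_y_4 = 3; pos_z_4 = 4; radius_4 = 1; pos_x_5 = 7; pos_y_5 = 2; pos_z_5 = 3; height_5 = 2; pos_x_6 = 6; pos_y_6 = 7; pos_z_6 = 5; radius_6 = 1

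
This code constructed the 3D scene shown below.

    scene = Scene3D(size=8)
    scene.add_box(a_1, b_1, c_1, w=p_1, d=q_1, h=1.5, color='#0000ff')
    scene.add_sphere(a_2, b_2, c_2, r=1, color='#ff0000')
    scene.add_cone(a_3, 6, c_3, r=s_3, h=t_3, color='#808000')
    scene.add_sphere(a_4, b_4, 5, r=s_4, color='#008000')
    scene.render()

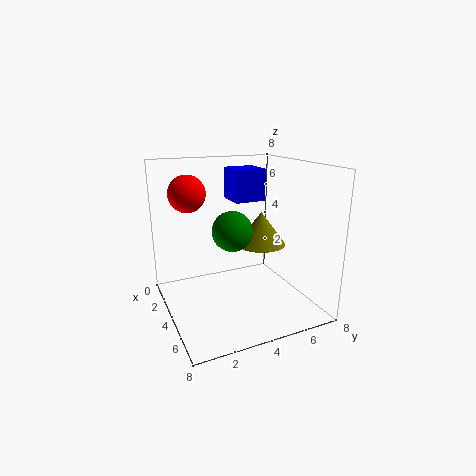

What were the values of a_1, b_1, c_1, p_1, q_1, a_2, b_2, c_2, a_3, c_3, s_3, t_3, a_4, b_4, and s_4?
a_1 = 4.5
b_1 = 3
c_1 = 6.5
p_1 = 1.5
q_1 = 1.5
a_2 = 3
b_2 = 1.5
c_2 = 6.5
a_3 = 3
c_3 = 3
s_3 = 1.5
t_3 = 2
a_4 = 5.5
b_4 = 3
s_4 = 1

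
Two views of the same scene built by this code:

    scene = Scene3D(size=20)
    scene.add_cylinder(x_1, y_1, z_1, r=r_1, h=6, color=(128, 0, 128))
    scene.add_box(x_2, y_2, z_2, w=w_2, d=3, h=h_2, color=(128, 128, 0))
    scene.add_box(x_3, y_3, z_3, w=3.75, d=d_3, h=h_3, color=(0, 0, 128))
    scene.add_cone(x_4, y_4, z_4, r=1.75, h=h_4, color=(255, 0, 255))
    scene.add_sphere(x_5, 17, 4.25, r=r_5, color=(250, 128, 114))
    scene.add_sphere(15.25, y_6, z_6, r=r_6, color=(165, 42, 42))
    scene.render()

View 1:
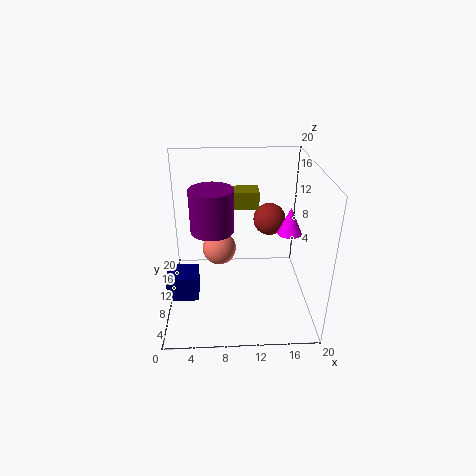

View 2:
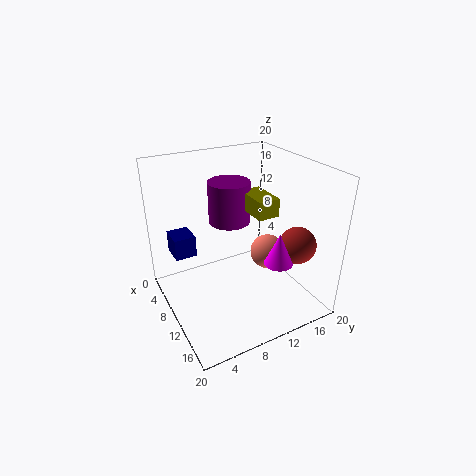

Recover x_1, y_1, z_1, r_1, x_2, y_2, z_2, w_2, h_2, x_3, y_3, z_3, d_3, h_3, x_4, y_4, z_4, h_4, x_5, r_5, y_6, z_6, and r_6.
x_1 = 6.5, y_1 = 10.5, z_1 = 11, r_1 = 3, x_2 = 7.75, y_2 = 11.5, z_2 = 13.5, w_2 = 5.25, h_2 = 2.5, x_3 = 1, y_3 = 2.5, z_3 = 5.5, d_3 = 3.25, h_3 = 3.25, x_4 = 17.5, y_4 = 11.5, z_4 = 9.75, h_4 = 4, x_5 = 7.25, r_5 = 2.75, y_6 = 16.25, z_6 = 9.75, r_6 = 2.5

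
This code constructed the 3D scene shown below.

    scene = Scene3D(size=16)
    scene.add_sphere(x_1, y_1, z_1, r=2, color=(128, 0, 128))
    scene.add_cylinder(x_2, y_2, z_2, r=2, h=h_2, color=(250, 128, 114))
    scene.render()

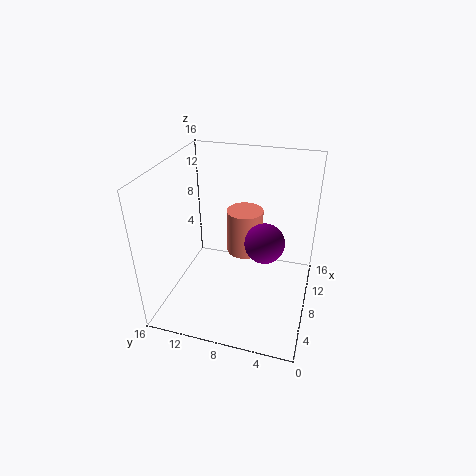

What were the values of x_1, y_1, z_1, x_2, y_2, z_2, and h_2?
x_1 = 5.5; y_1 = 4.5; z_1 = 9.5; x_2 = 9; y_2 = 7.5; z_2 = 6; h_2 = 5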